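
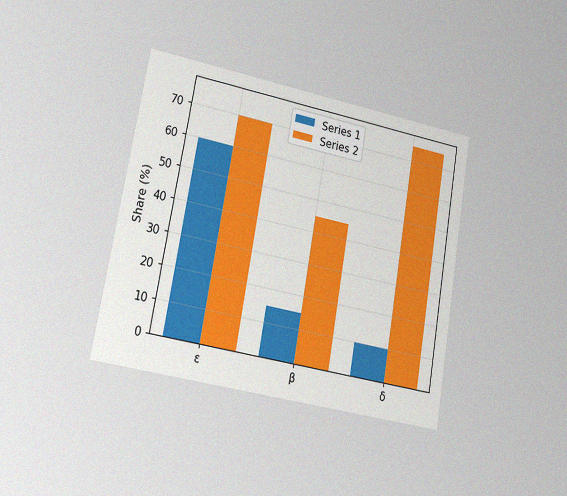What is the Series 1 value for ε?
60%

The chart is tilted about 10° clockwise and viewed slightly from the left, with some photo noise. The Series 1 bar at ε reaches 60% on the y-axis.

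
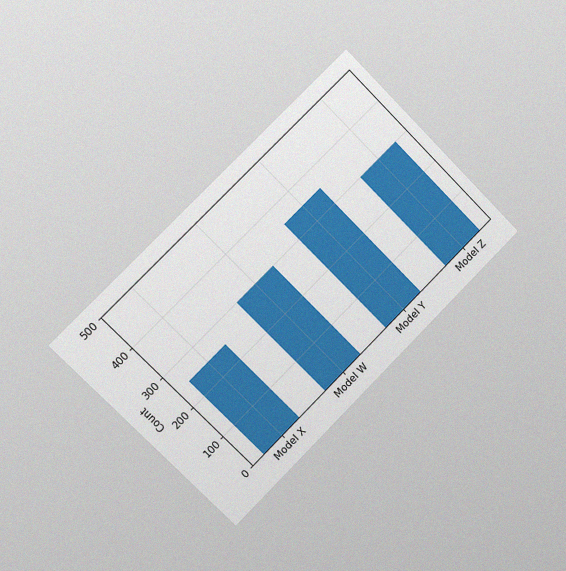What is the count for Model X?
250

The chart is tilted about 45° counter-clockwise and viewed slightly from the left, with some photo noise. Reading along the chart's y-axis, the Model X bar reaches 250.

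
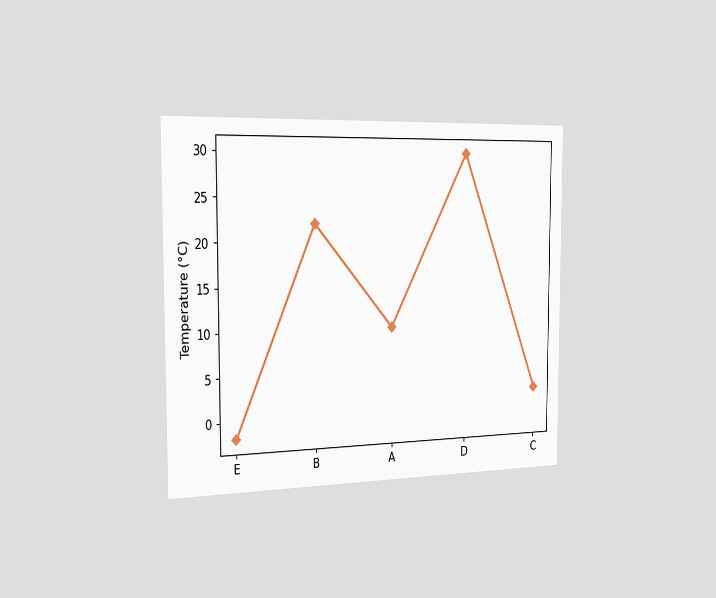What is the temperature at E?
-2°C

The chart is viewed slightly from the left. At E, the line is at -2°C.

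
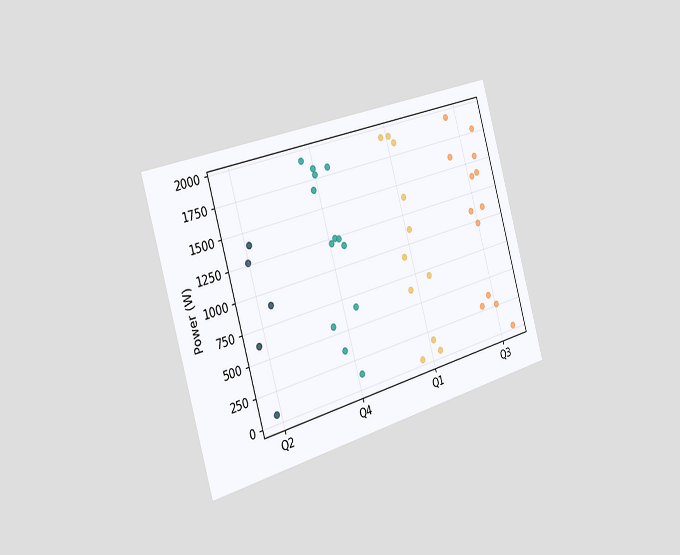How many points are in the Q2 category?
5

The chart is tilted about 16° counter-clockwise and viewed slightly from the left. Counting the markers in the Q2 column gives 5.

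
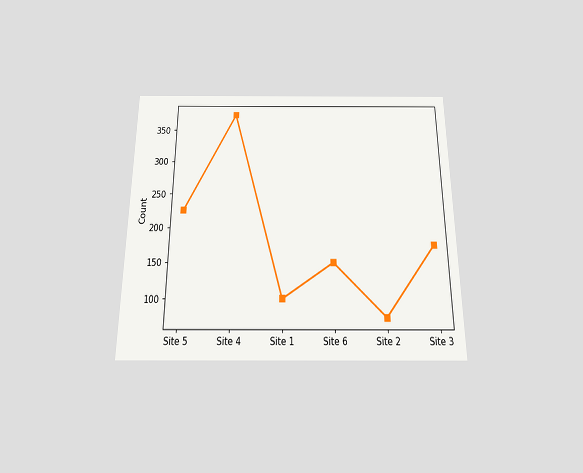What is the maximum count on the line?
375

The chart is viewed slightly from below. The highest point is at Site 4, and reading across to the y-axis gives 375.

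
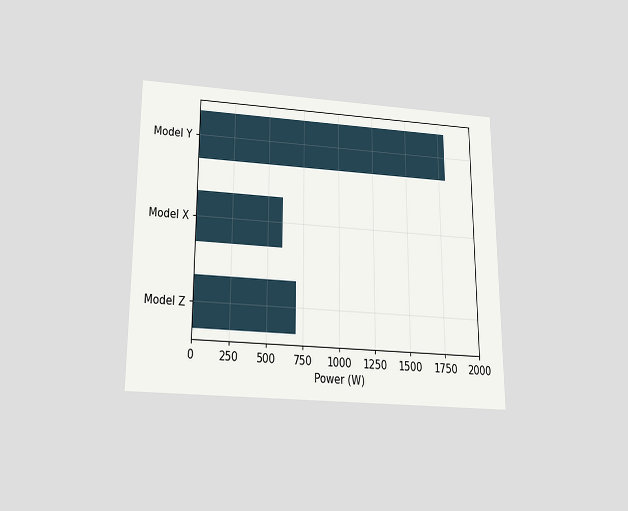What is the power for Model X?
The chart is viewed slightly from below. Reading along the chart's x-axis, the Model X bar reaches 600W.

600W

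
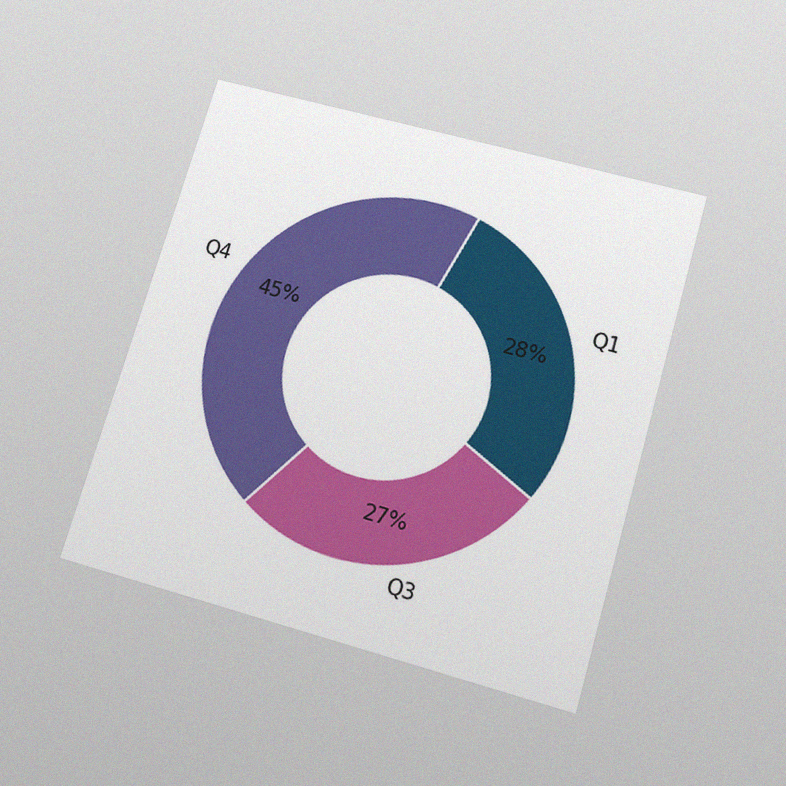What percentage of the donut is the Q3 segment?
27%

The chart is tilted about 16° clockwise and viewed slightly from below, with some photo noise. The Q3 segment takes up 27% of the ring.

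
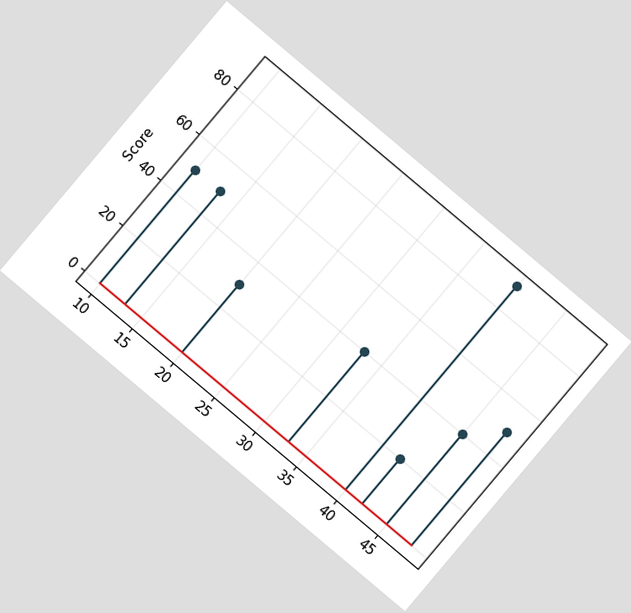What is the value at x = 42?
The chart is tilted about 40° clockwise. The stem at x=42 reaches 20.

20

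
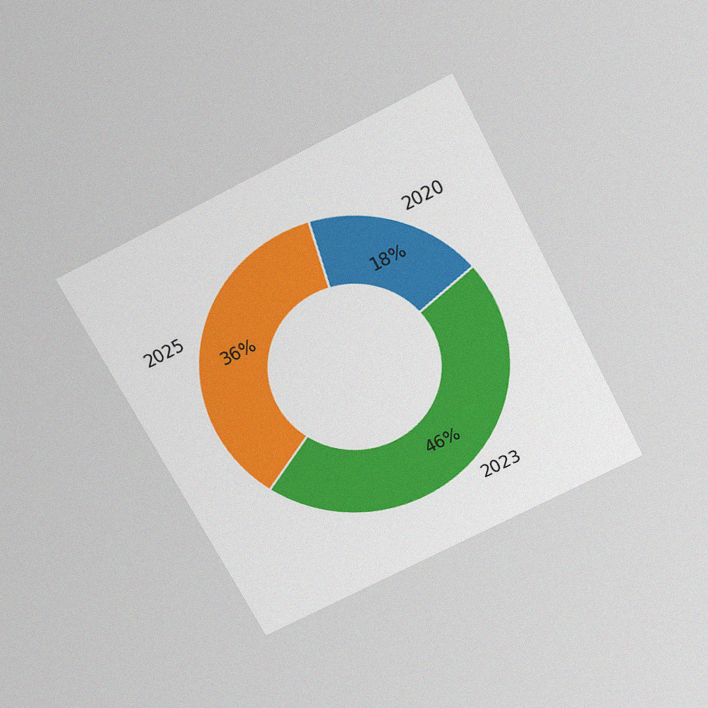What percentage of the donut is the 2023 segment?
46%

The chart is tilted about 27° counter-clockwise and viewed slightly from above, with some photo noise. The 2023 segment takes up 46% of the ring.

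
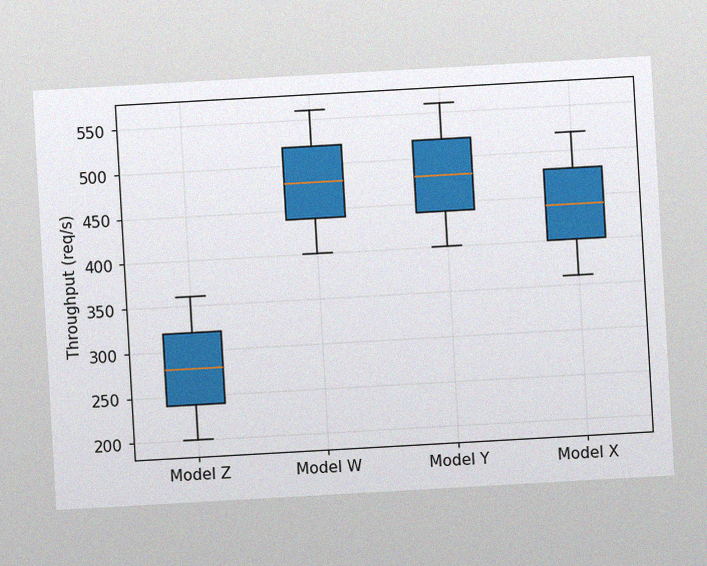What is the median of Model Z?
The chart is tilted about 3° counter-clockwise, with some photo noise. The median line in the Model Z box sits at 280req/s.

280req/s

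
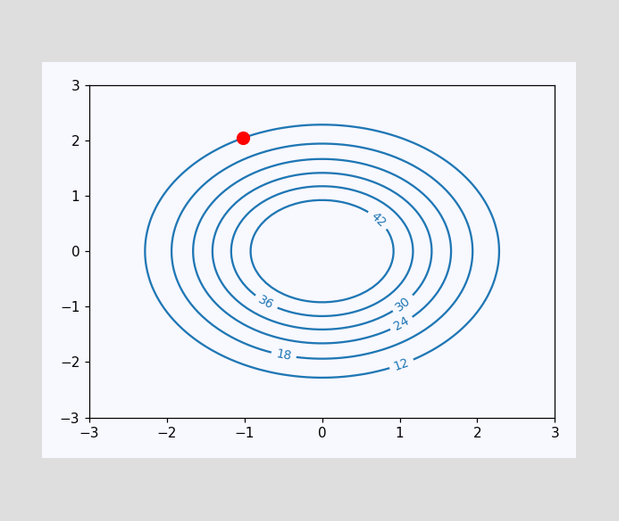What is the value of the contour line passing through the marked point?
The marked point sits on the contour labelled 12.

12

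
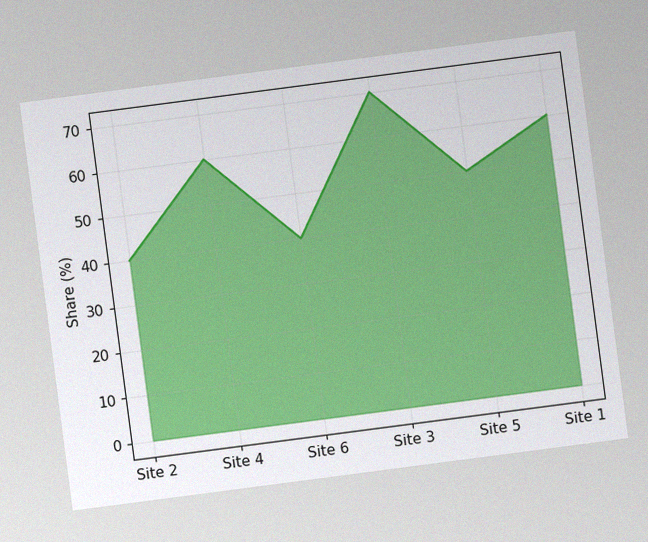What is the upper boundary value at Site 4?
60%

The chart is tilted about 7° counter-clockwise, with some photo noise. At Site 4 the upper boundary is at 60%.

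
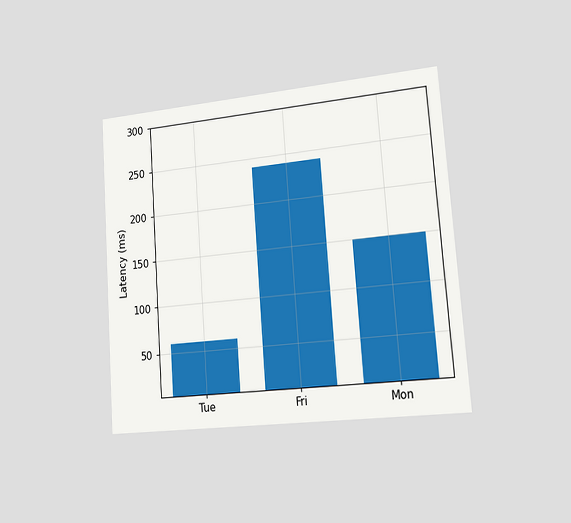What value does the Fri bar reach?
240ms

The chart is tilted about 4° counter-clockwise and viewed slightly from the right. Reading along the chart's y-axis, the Fri bar reaches 240ms.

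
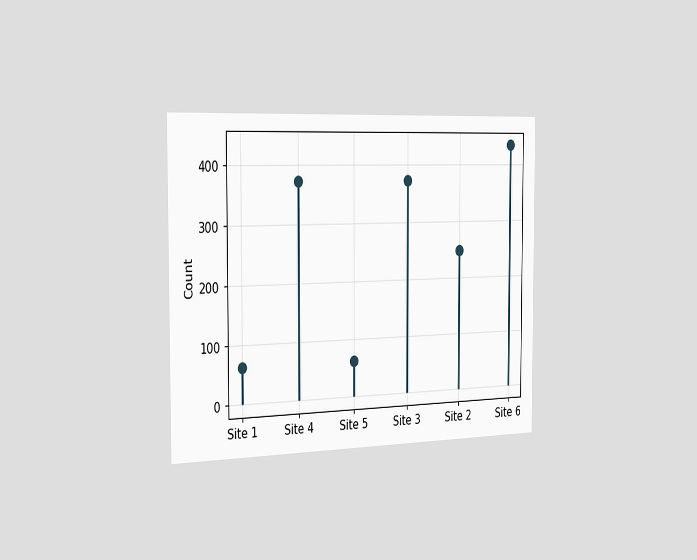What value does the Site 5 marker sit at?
62

The chart is viewed slightly from the left. The Site 5 marker sits at 62.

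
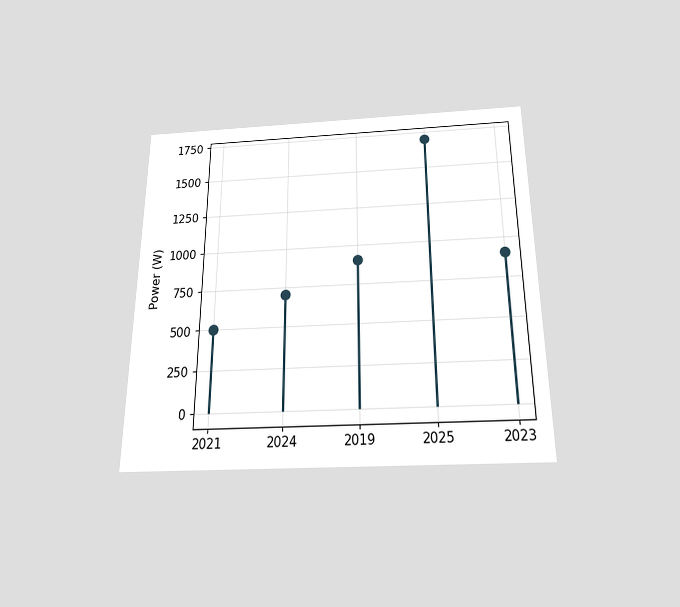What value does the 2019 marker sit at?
The chart is viewed slightly from below. The 2019 marker sits at 900W.

900W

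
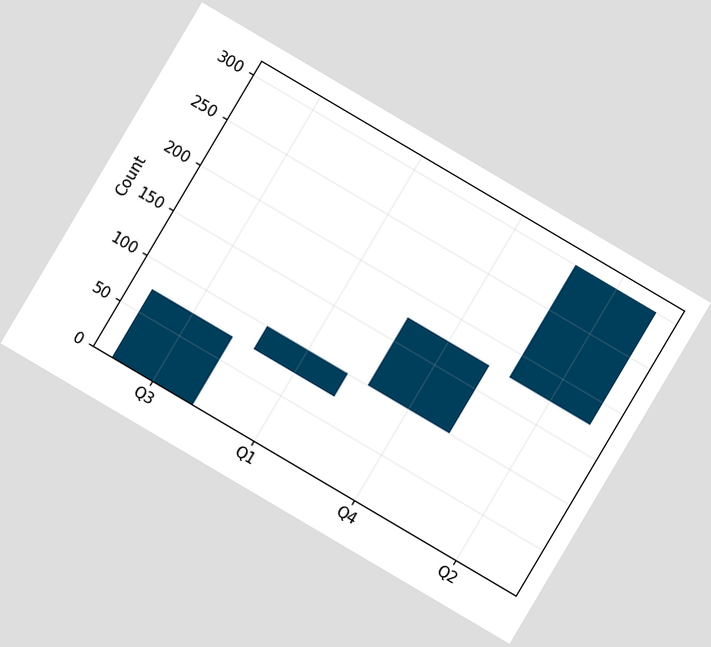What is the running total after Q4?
175

The chart is tilted about 31° clockwise. After Q4 the running total reaches 175.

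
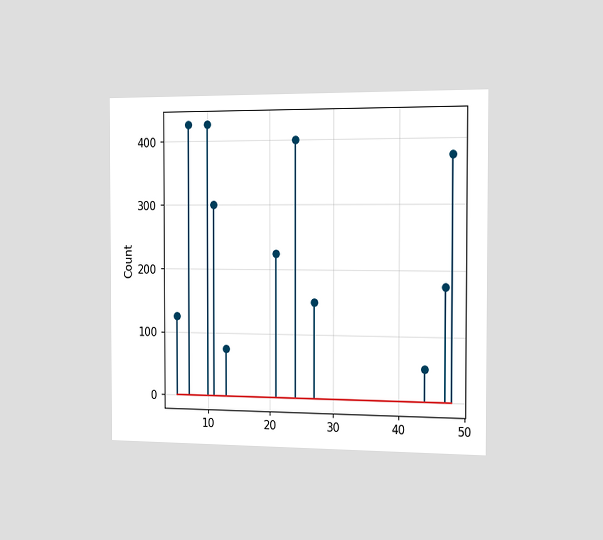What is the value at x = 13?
The chart is viewed slightly from the right. The stem at x=13 reaches 75.

75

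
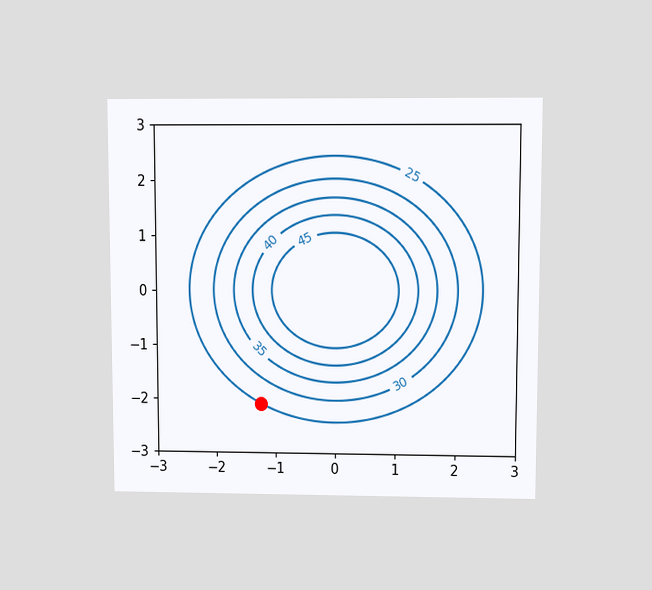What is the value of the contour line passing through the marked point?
25

The chart is viewed slightly from above. The marked point sits on the contour labelled 25.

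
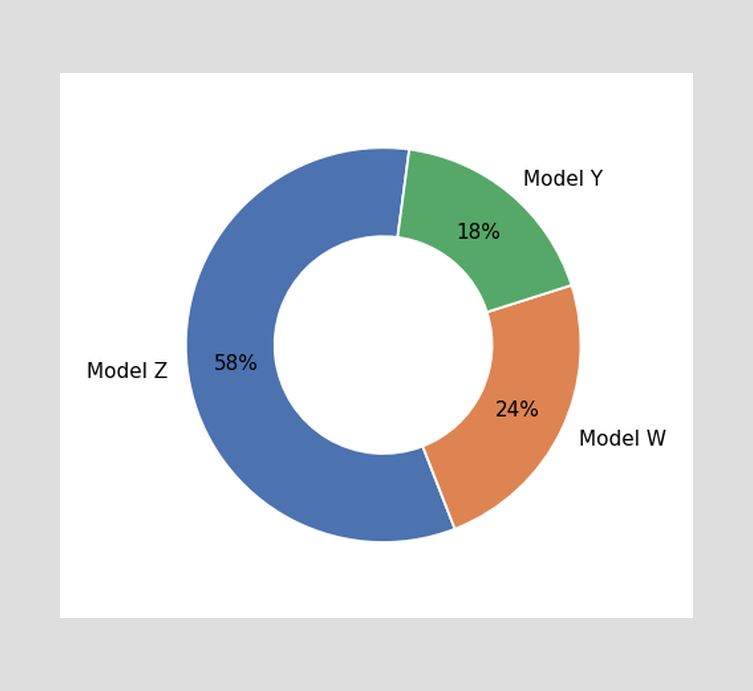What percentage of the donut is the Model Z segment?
The Model Z segment takes up 58% of the ring.

58%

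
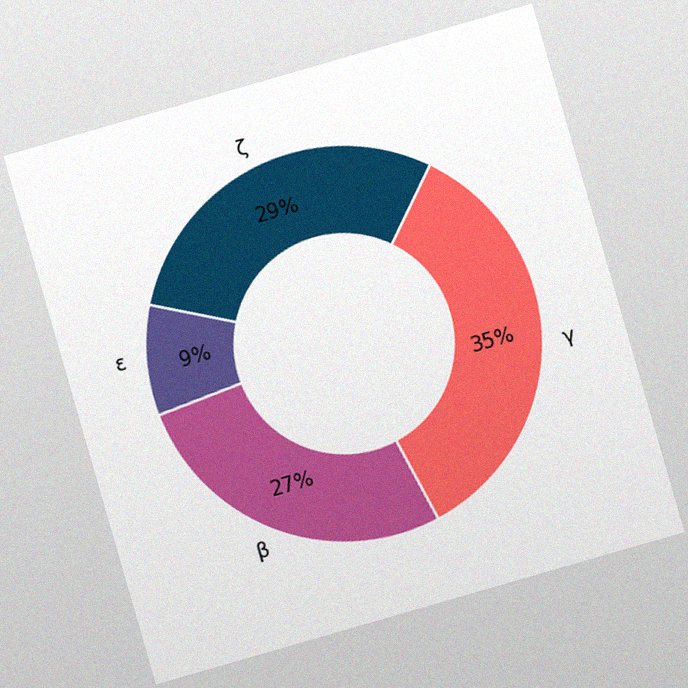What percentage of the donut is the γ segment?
The chart is tilted about 16° counter-clockwise, with some photo noise. The γ segment takes up 35% of the ring.

35%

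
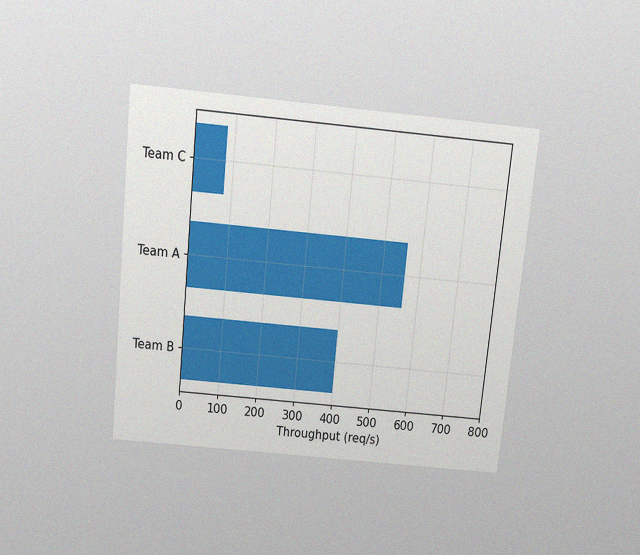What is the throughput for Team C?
80req/s

The chart is tilted about 6° clockwise and viewed slightly from above, with some photo noise. Reading along the chart's x-axis, the Team C bar reaches 80req/s.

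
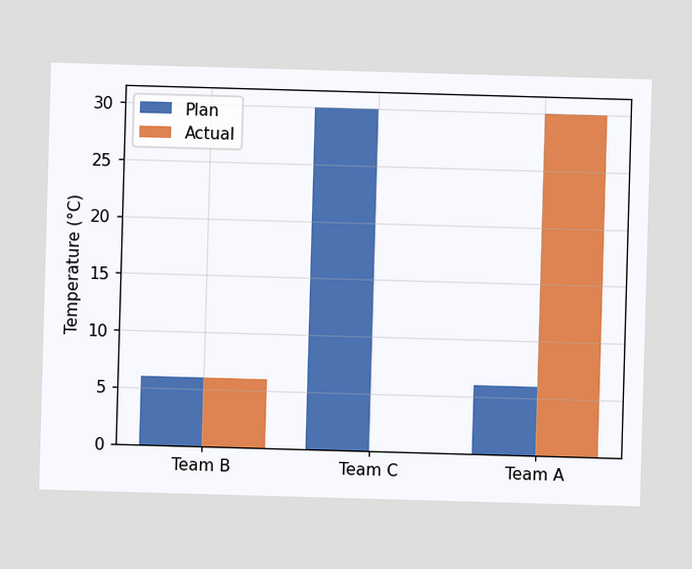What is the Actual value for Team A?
The Actual bar at Team A reaches 30°C on the y-axis.

30°C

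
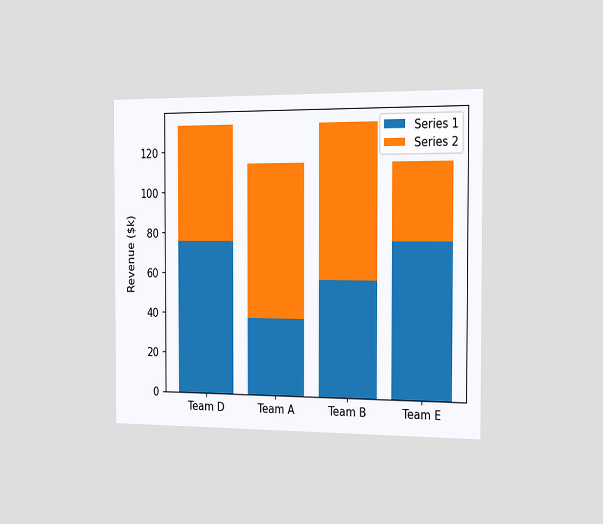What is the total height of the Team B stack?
The chart is viewed slightly from the right. The Team B stack's top reaches $133k on the y-axis.

$133k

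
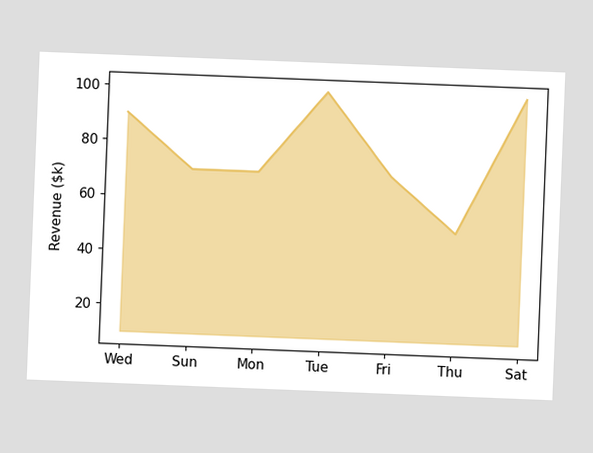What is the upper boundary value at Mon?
The chart is tilted about 2° clockwise. At Mon the upper boundary is at $70k.

$70k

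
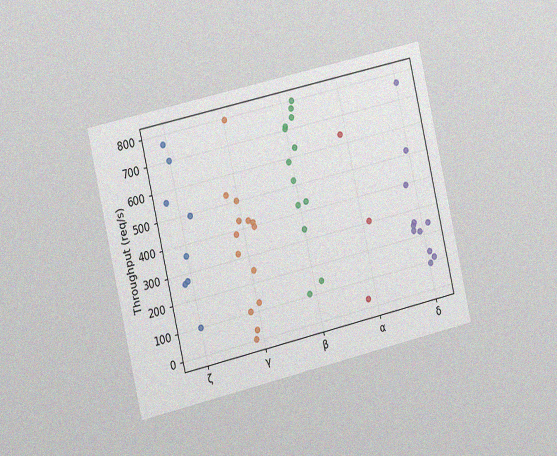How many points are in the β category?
13

The chart is tilted about 13° counter-clockwise and viewed slightly from the left, with some photo noise. Counting the markers in the β column gives 13.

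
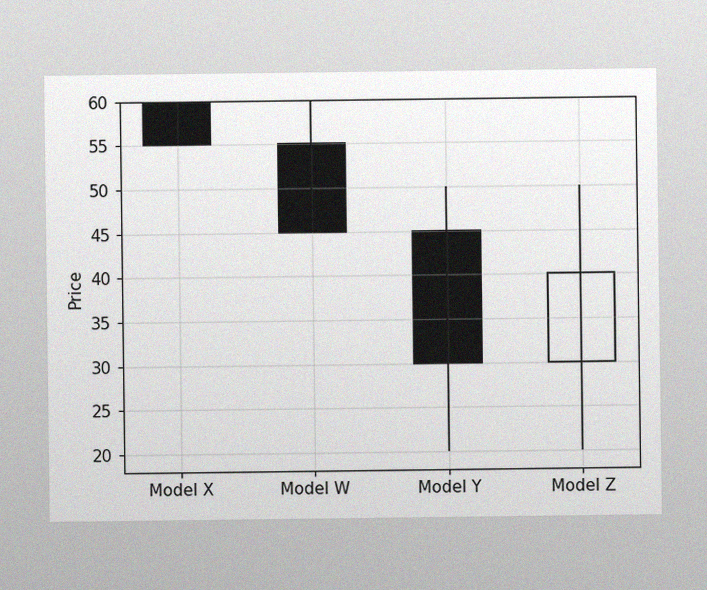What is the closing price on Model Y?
30

The image has some photo noise and uneven lighting. The Model Y candle closes at 30.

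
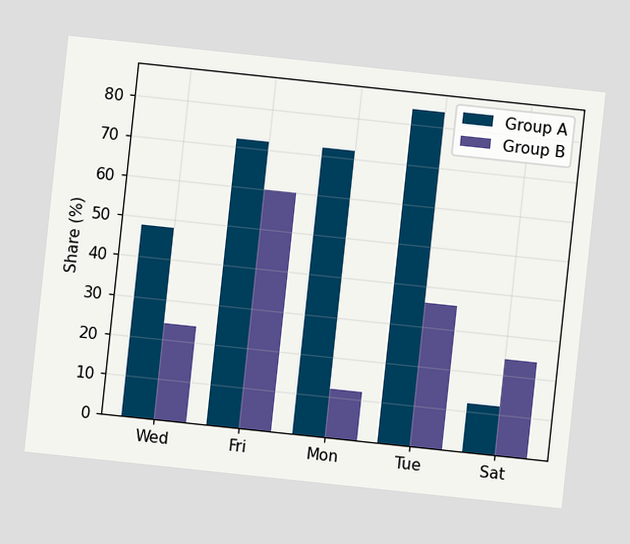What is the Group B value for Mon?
The chart is tilted about 6° clockwise. The Group B bar at Mon reaches 12% on the y-axis.

12%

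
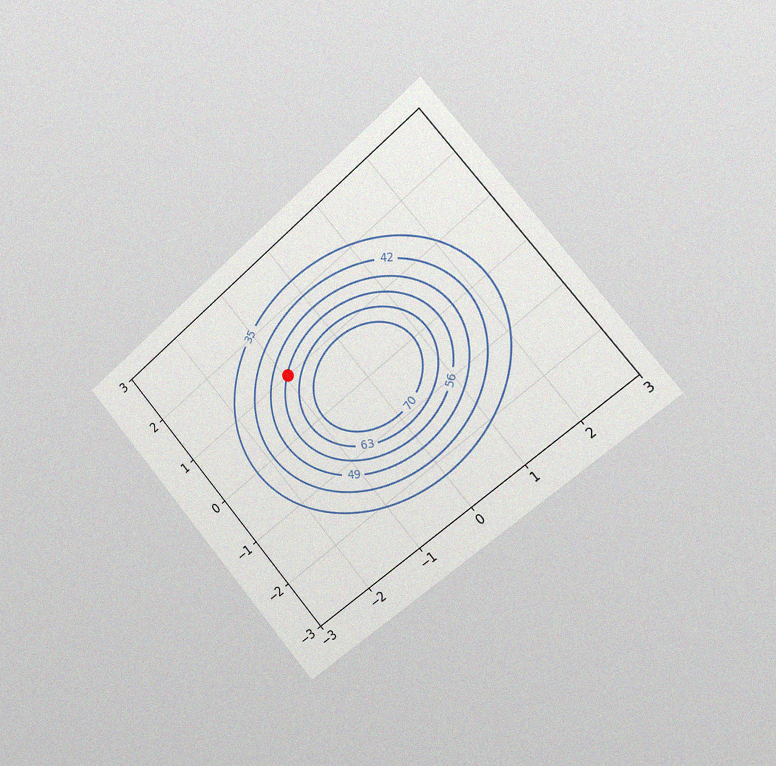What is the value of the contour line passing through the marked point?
56

The chart is tilted about 40° counter-clockwise and viewed slightly from the right, with some photo noise. The marked point sits on the contour labelled 56.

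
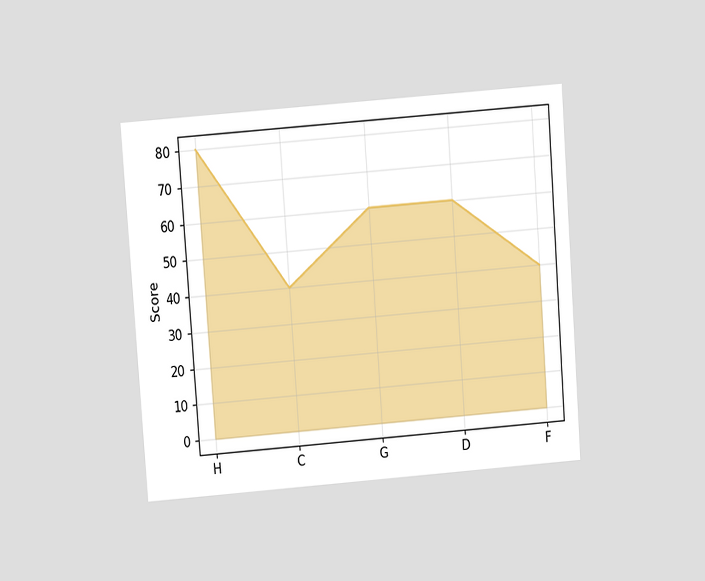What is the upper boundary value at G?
60

The chart is tilted about 4° counter-clockwise and viewed slightly from above. At G the upper boundary is at 60.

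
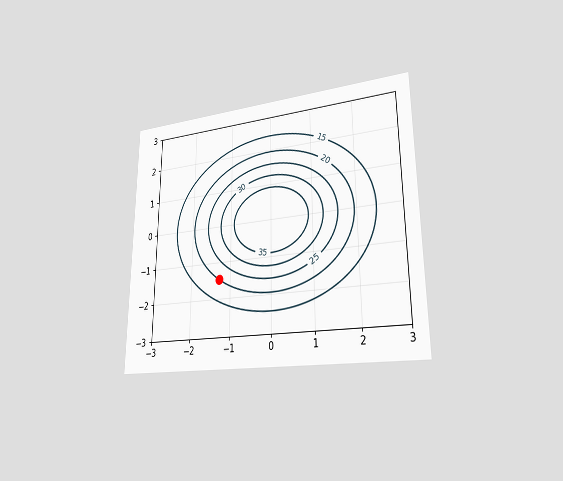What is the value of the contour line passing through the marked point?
The chart is viewed slightly from the right. The marked point sits on the contour labelled 20.

20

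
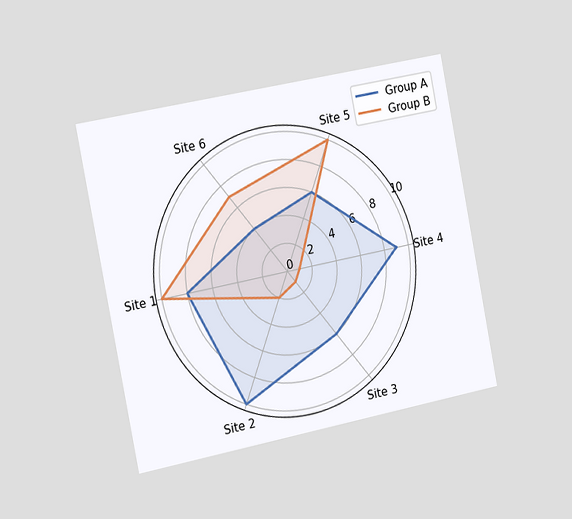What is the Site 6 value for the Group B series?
The chart is tilted about 11° counter-clockwise and viewed slightly from the left. On the Site 6 axis, Group B reaches 7.

7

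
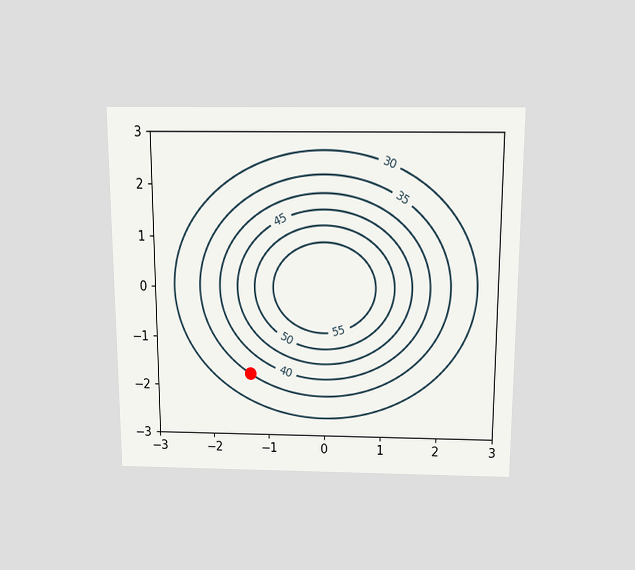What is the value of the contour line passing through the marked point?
The chart is viewed slightly from above. The marked point sits on the contour labelled 35.

35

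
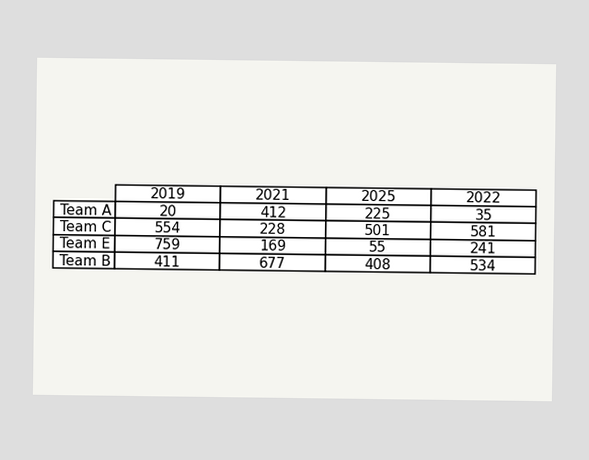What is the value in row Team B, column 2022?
The (Team B, 2022) cell reads 534.

534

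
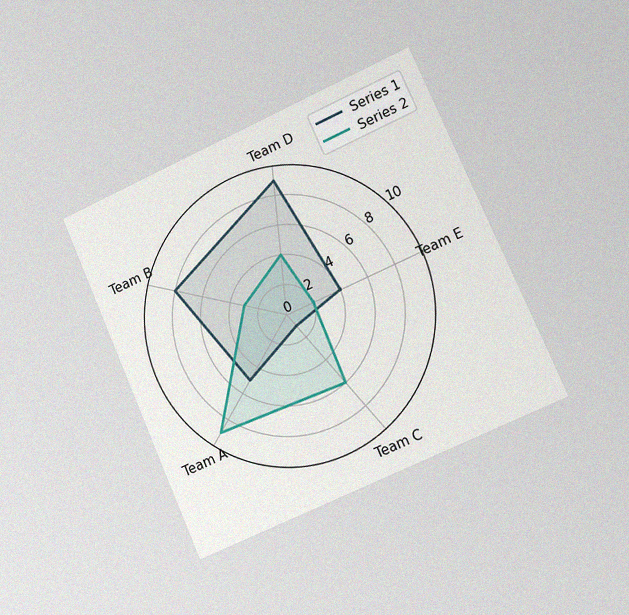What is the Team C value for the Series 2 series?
6

The chart is tilted about 24° counter-clockwise and viewed slightly from the right, with some photo noise. On the Team C axis, Series 2 reaches 6.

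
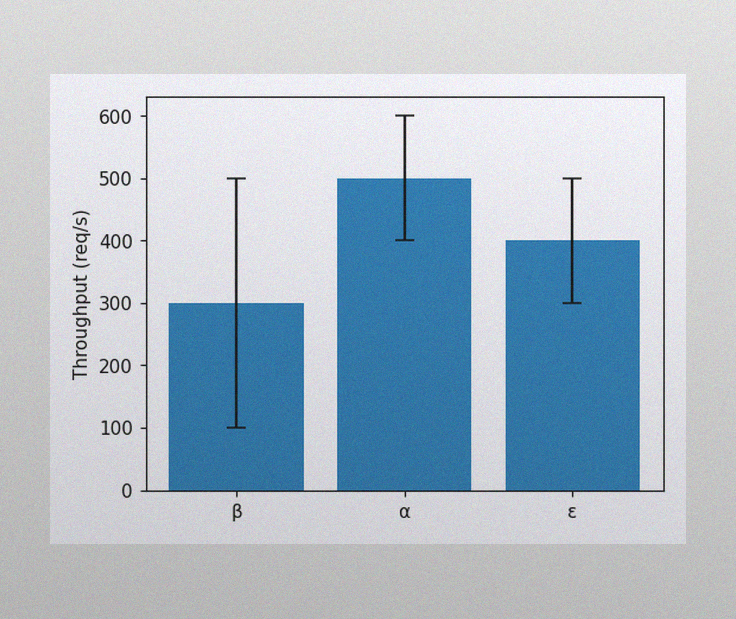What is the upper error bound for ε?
The image has some photo noise and uneven lighting. The ε bar's upper whisker reaches 500req/s.

500req/s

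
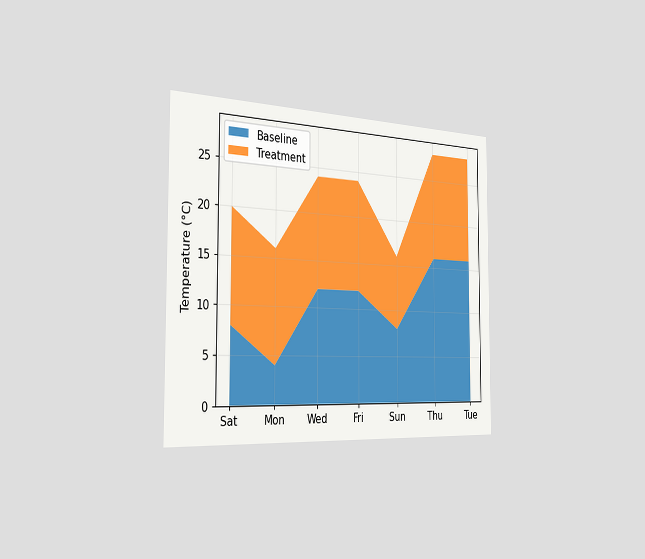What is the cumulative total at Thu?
The chart is viewed slightly from the left. The stacked total at Thu reaches 28°C.

28°C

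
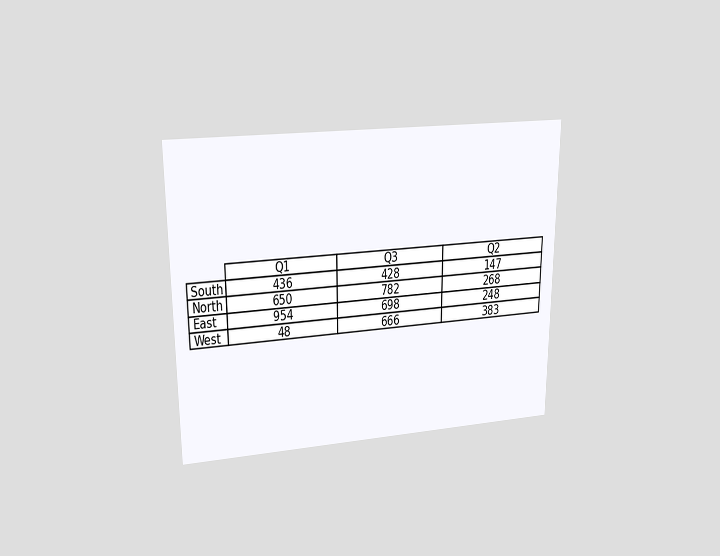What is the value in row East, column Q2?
The chart is viewed at a slight angle. The (East, Q2) cell reads 248.

248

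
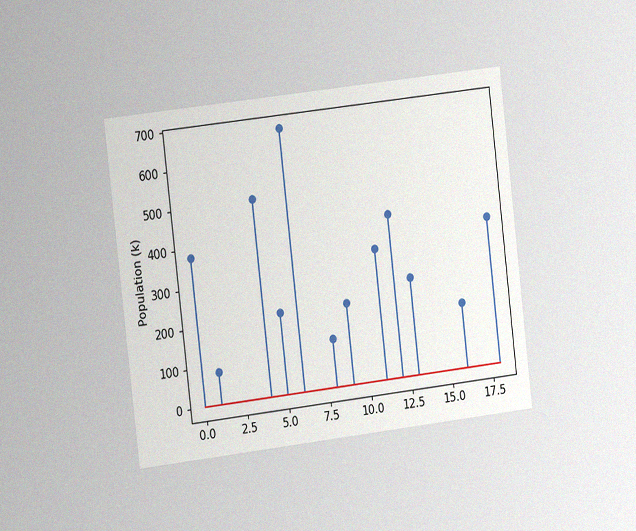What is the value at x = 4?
The chart is tilted about 7° counter-clockwise and viewed slightly from the left, with some photo noise. The stem at x=4 reaches 504k.

504k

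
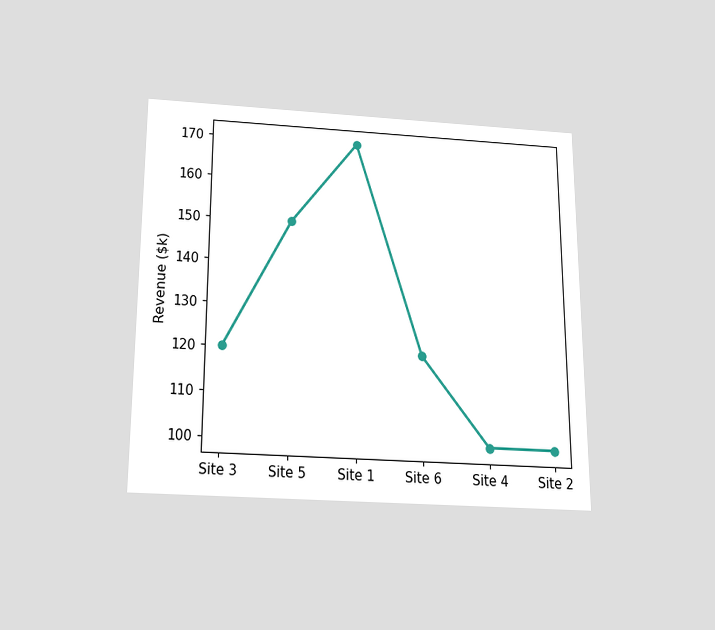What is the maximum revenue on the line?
$170k

The chart is viewed slightly from below. The highest point is at Site 1, and reading across to the y-axis gives $170k.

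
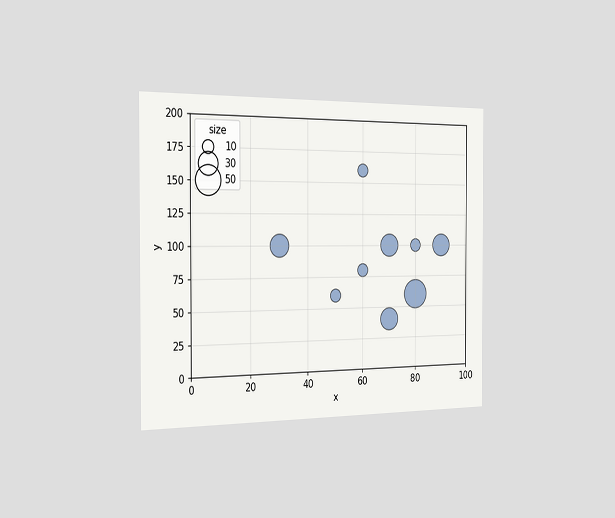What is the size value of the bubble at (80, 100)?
10

The chart is viewed slightly from the left. Matching the bubble at (80, 100) against the size legend gives 10.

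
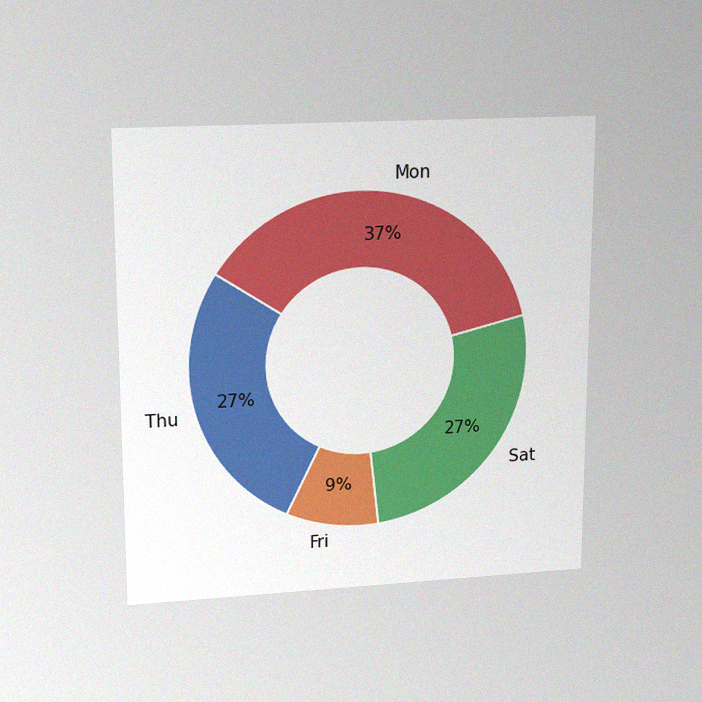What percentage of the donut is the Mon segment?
37%

The chart is viewed slightly from above, with some photo noise. The Mon segment takes up 37% of the ring.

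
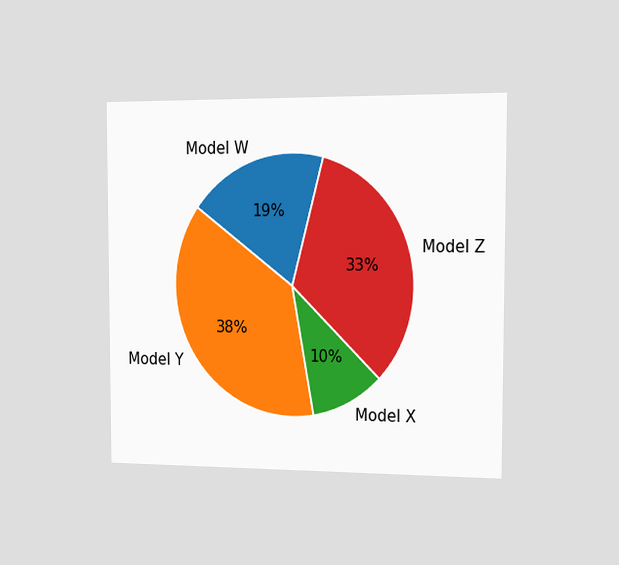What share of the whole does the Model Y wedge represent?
38%

The chart is viewed slightly from the right. The Model Y slice takes up 38% of the pie.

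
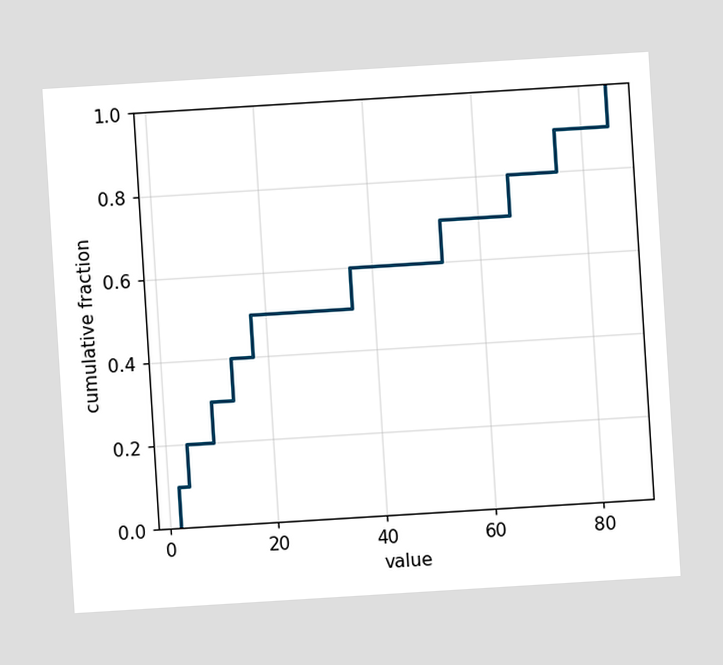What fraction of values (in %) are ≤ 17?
The chart is tilted about 4° counter-clockwise. At x=17 the ECDF step is at 50%.

50%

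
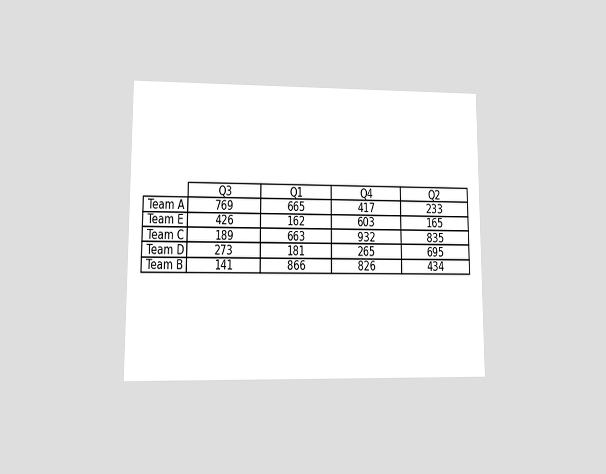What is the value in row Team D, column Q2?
The chart is viewed at a slight angle. The (Team D, Q2) cell reads 695.

695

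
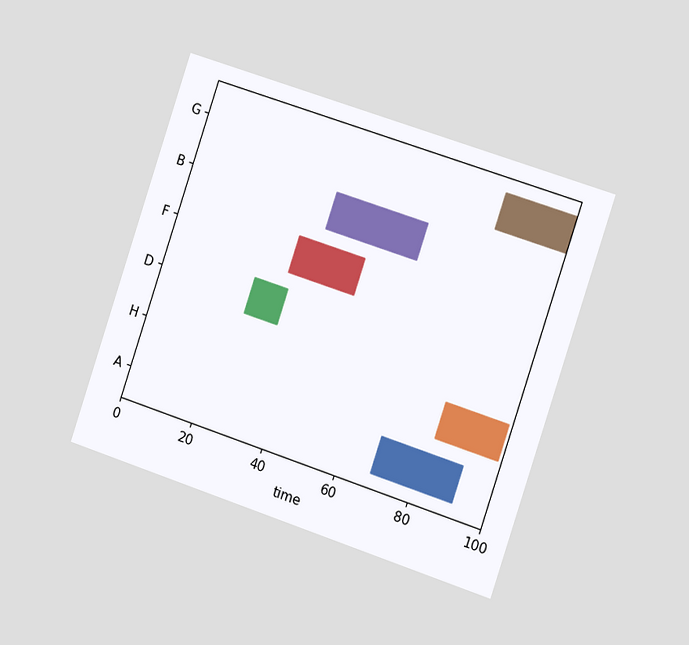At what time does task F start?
The chart is tilted about 18° clockwise and viewed slightly from the right. The F bar begins at t=33.

33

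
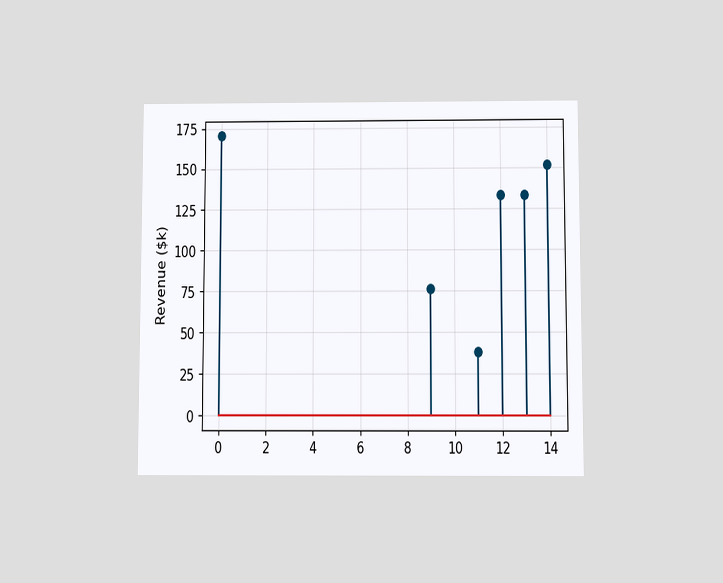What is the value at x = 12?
The chart is viewed slightly from below. The stem at x=12 reaches $133k.

$133k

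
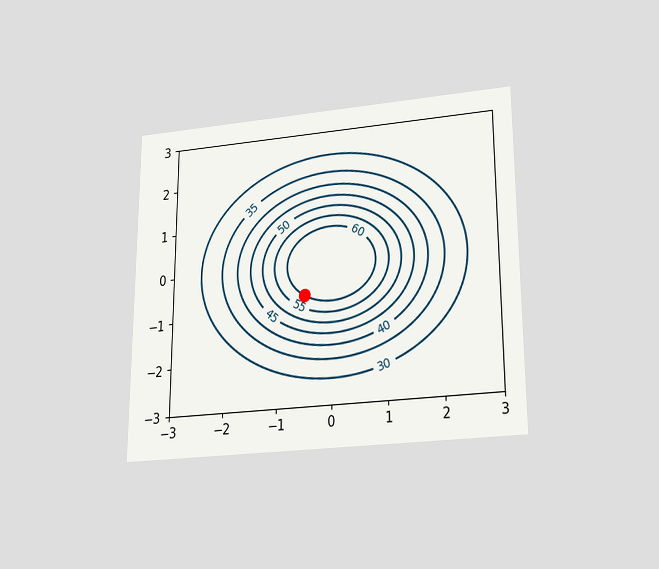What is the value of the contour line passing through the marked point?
The chart is viewed slightly from below. The marked point sits on the contour labelled 60.

60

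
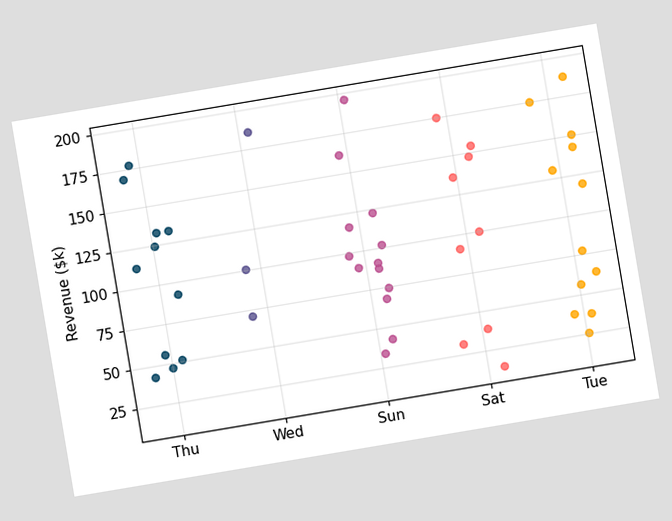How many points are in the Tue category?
12

The chart is tilted about 10° counter-clockwise. Counting the markers in the Tue column gives 12.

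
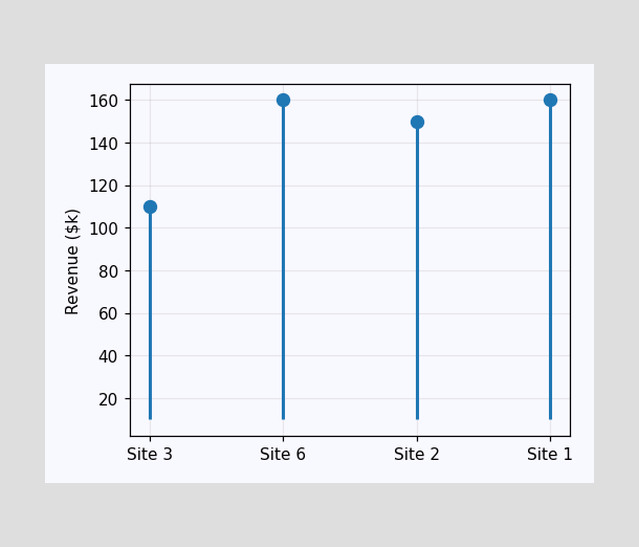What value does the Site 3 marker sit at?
The Site 3 marker sits at $110k.

$110k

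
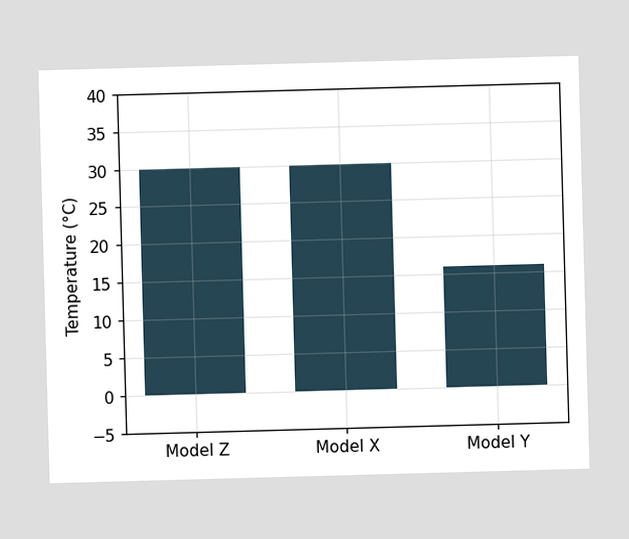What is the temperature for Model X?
30°C

Reading along the chart's y-axis, the Model X bar reaches 30°C.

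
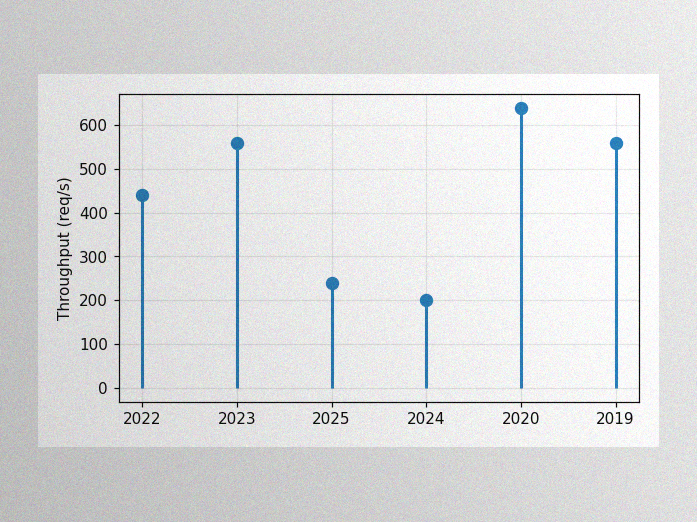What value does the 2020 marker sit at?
640req/s

The image has some photo noise and uneven lighting. The 2020 marker sits at 640req/s.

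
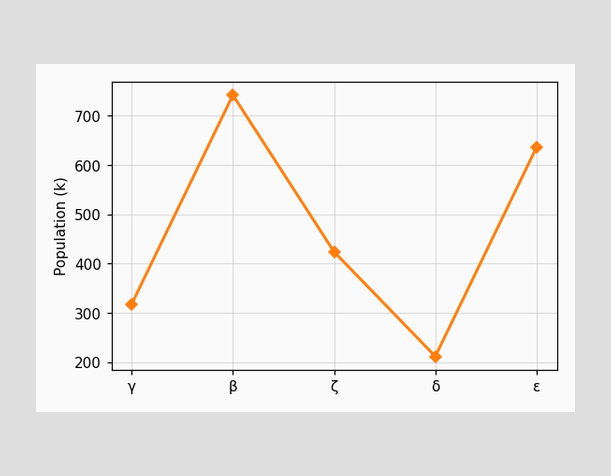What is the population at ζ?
424k

At ζ, the line is at 424k.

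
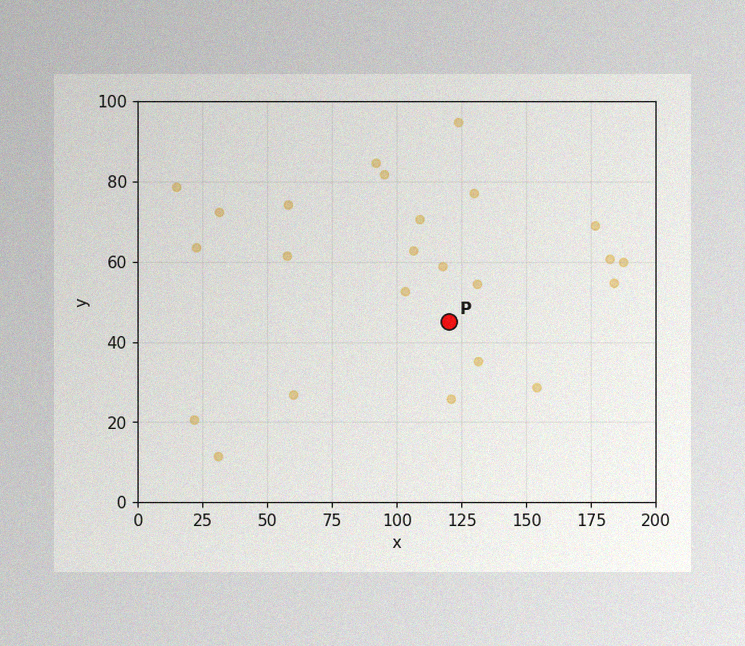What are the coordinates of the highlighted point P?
The image has some photo noise and uneven lighting. Following the gridlines from P to each axis, P sits at (120, 45).

(120, 45)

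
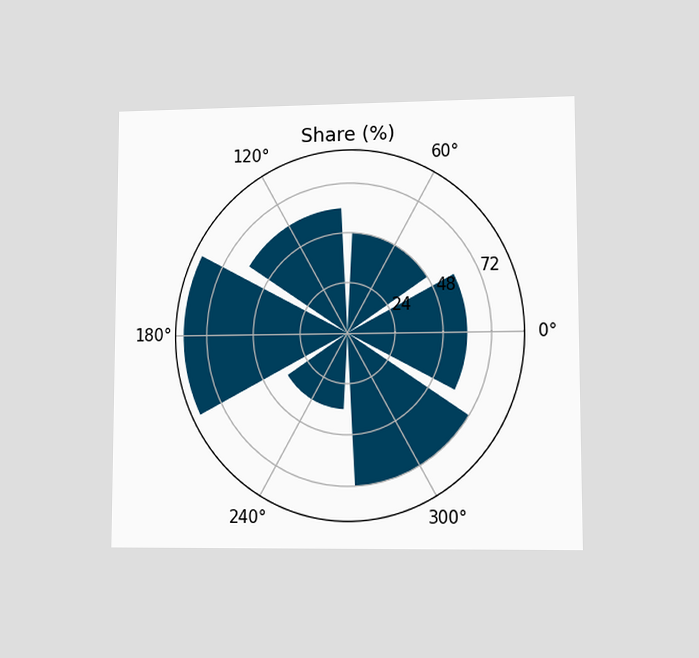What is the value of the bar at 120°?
60%

The chart is viewed at a slight angle. The bar at 120° reaches 60% on the radial axis.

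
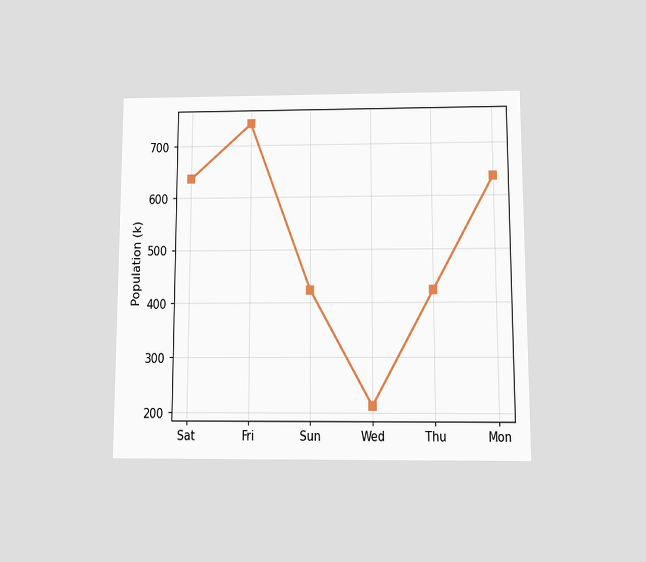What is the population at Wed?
212k

The chart is viewed slightly from below. At Wed, the line is at 212k.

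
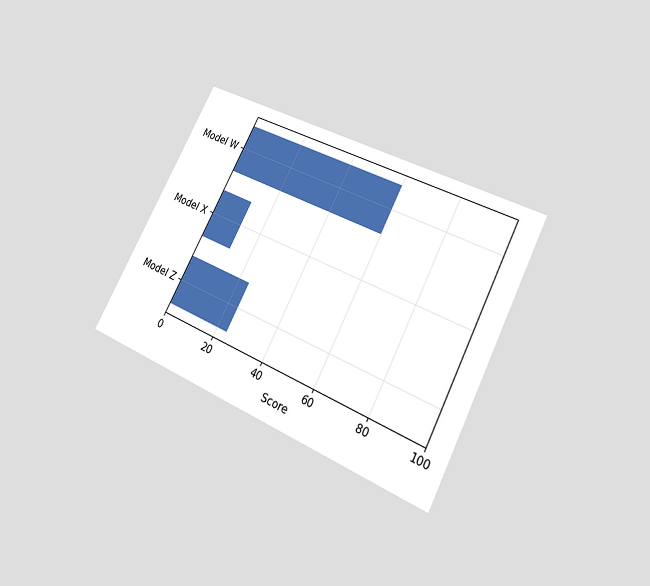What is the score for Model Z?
24

The chart is tilted about 27° clockwise and viewed slightly from below. Reading along the chart's x-axis, the Model Z bar reaches 24.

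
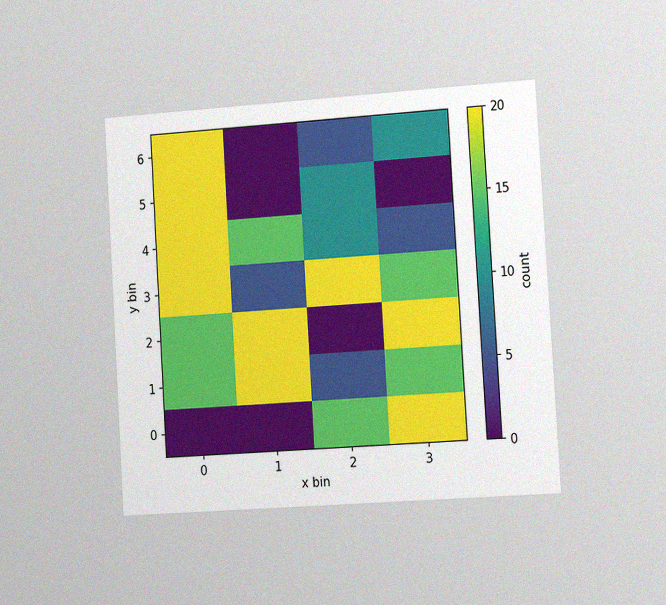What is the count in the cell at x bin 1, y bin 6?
The chart is tilted about 3° counter-clockwise and viewed slightly from the right, with some photo noise. Matching the cell (1, 6) against the colorbar gives 0.

0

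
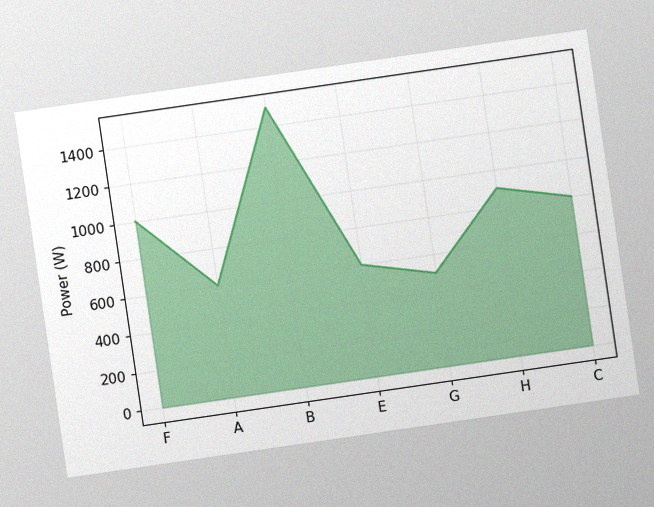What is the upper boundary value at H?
900W

The chart is tilted about 8° counter-clockwise, with some photo noise. At H the upper boundary is at 900W.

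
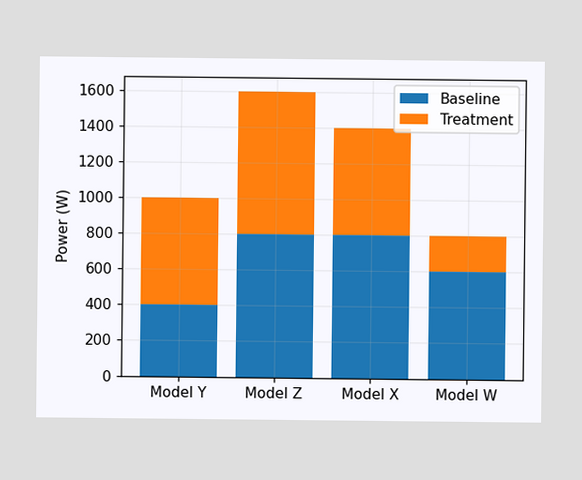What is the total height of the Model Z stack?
The Model Z stack's top reaches 1600W on the y-axis.

1600W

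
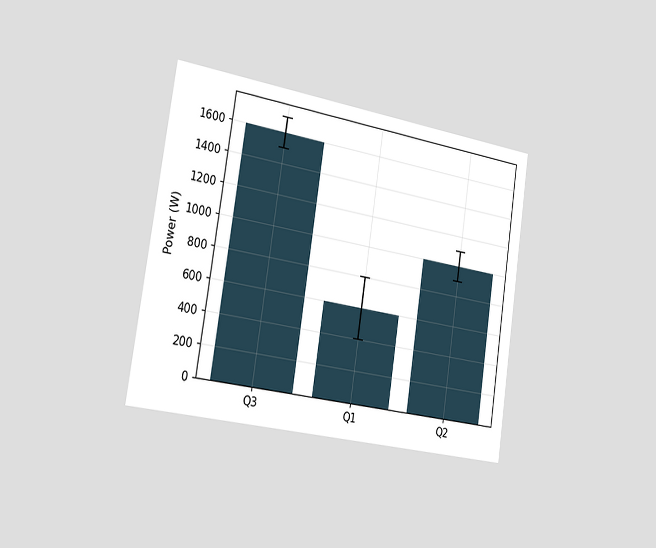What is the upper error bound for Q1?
The chart is tilted about 9° clockwise and viewed slightly from the left. The Q1 bar's upper whisker reaches 800W.

800W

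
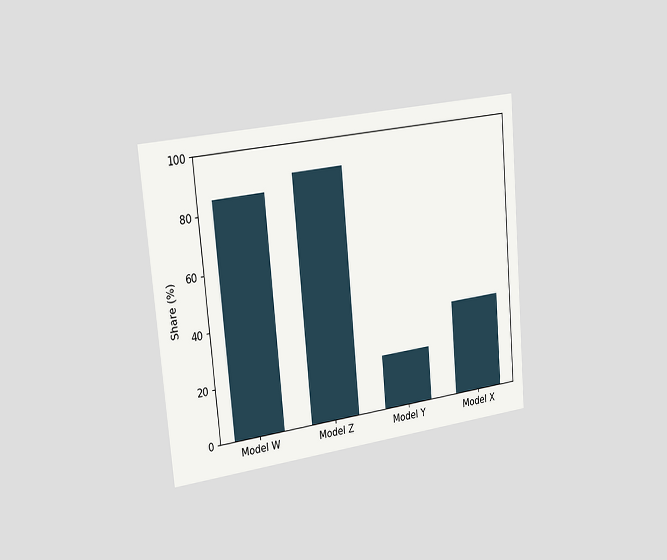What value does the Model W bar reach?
The chart is tilted about 5° counter-clockwise and viewed slightly from the left. Reading along the chart's y-axis, the Model W bar reaches 85%.

85%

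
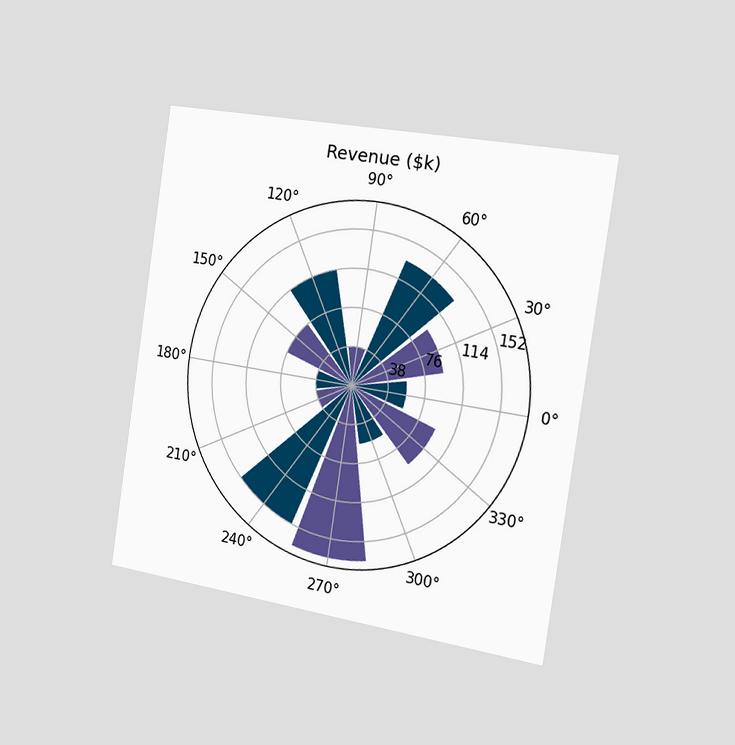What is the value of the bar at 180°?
The chart is tilted about 9° clockwise and viewed slightly from the right. The bar at 180° reaches $38k on the radial axis.

$38k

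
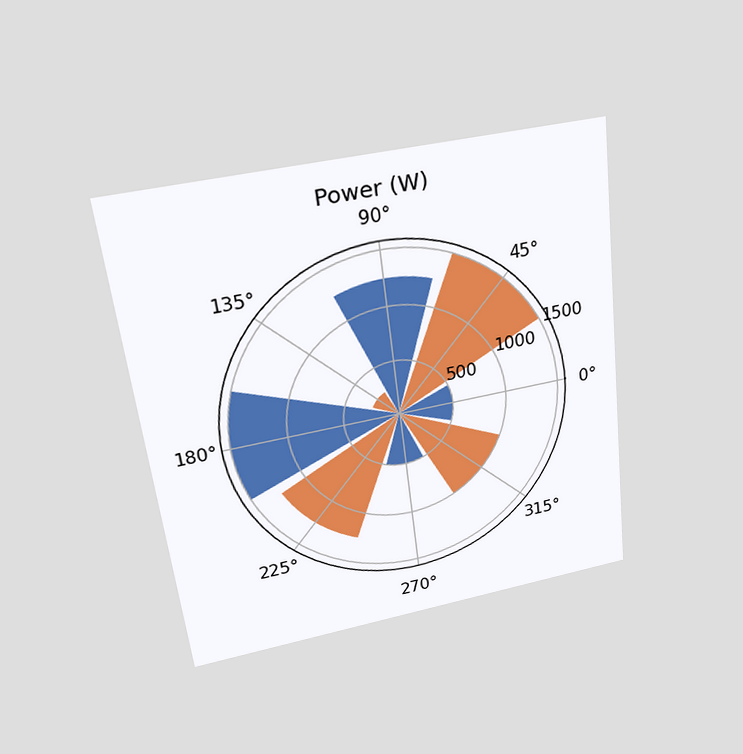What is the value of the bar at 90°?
The chart is tilted about 7° counter-clockwise and viewed slightly from above. The bar at 90° reaches 1250W on the radial axis.

1250W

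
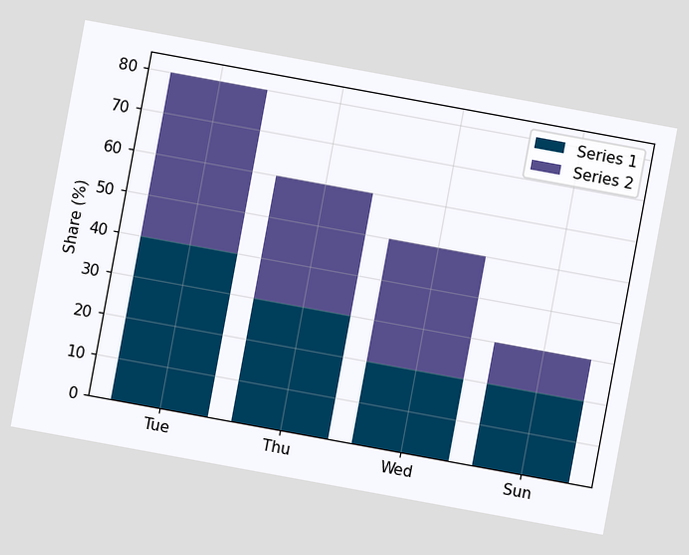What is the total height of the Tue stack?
80%

The chart is tilted about 10° clockwise. The Tue stack's top reaches 80% on the y-axis.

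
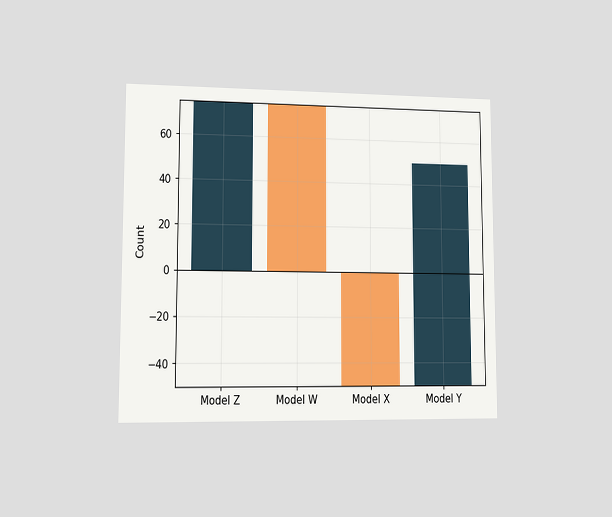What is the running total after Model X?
The chart is viewed at a slight angle. After Model X the running total reaches -50.

-50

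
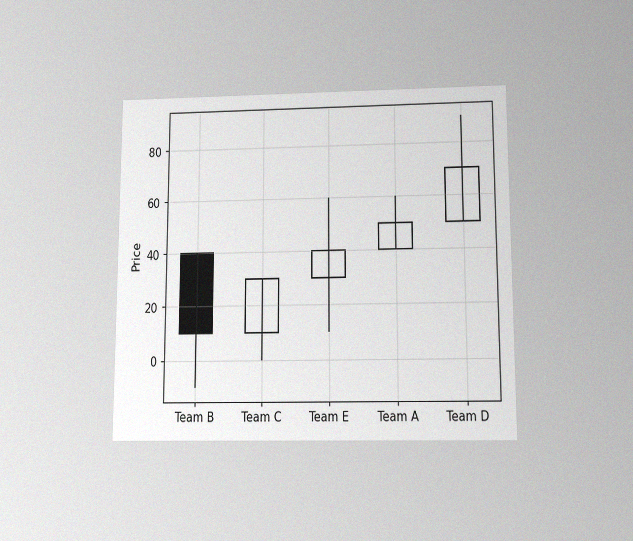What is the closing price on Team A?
The chart is viewed slightly from below, with some photo noise. The Team A candle closes at 50.

50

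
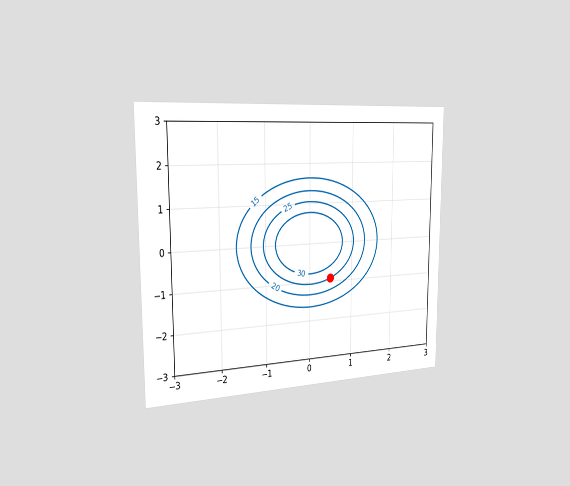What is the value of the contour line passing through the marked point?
The chart is viewed slightly from the left. The marked point sits on the contour labelled 25.

25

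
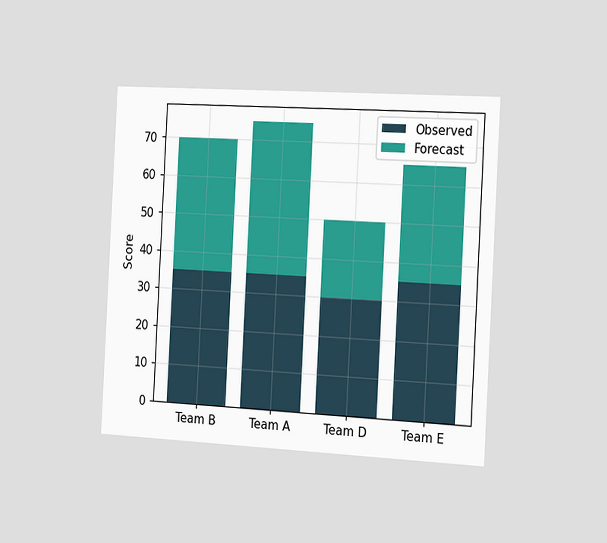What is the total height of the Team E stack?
65

The chart is tilted about 3° clockwise and viewed slightly from the right. The Team E stack's top reaches 65 on the y-axis.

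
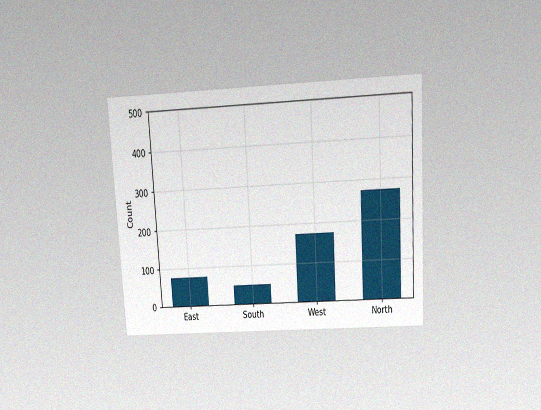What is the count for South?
The chart is tilted about 3° counter-clockwise and viewed slightly from above, with some photo noise. Reading along the chart's y-axis, the South bar reaches 50.

50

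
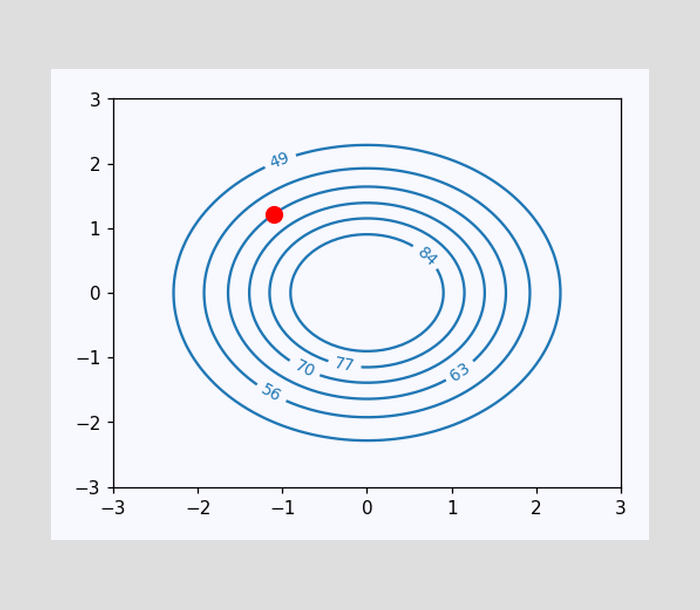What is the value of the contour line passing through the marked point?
63

The marked point sits on the contour labelled 63.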